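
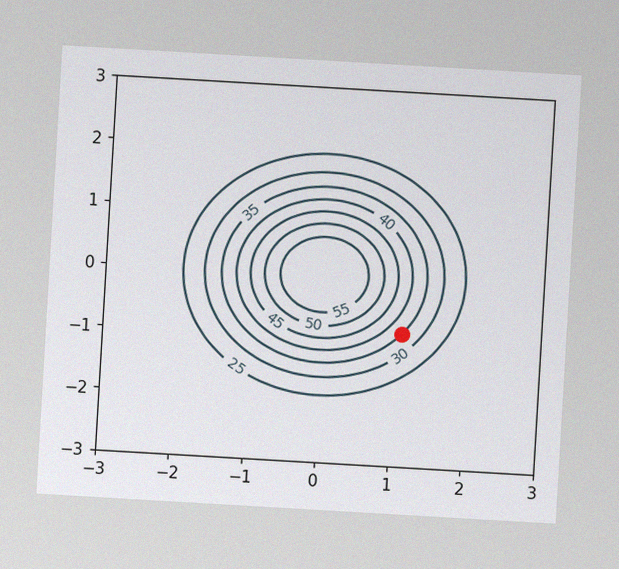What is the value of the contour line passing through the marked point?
The chart is tilted about 3° clockwise, with some photo noise. The marked point sits on the contour labelled 35.

35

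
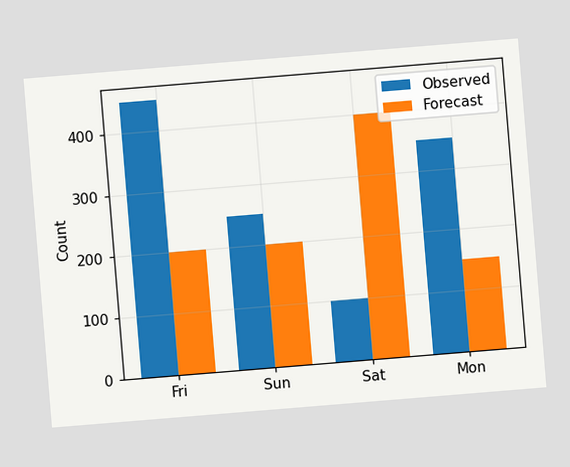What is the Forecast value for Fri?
200

The chart is tilted about 5° counter-clockwise. The Forecast bar at Fri reaches 200 on the y-axis.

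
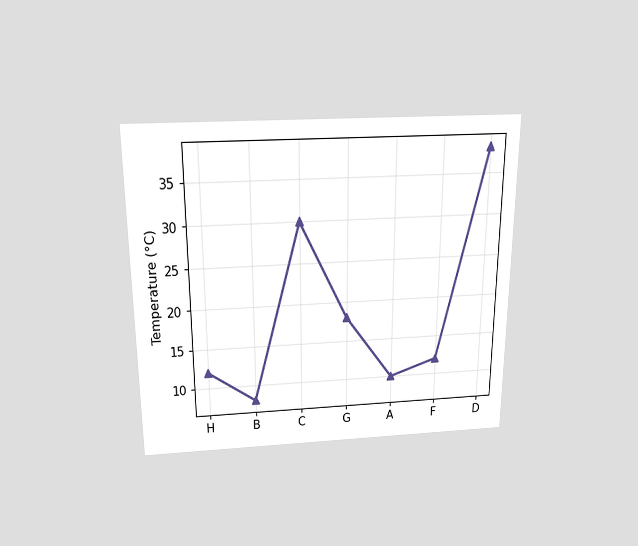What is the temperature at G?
18°C

The chart is viewed slightly from above. At G, the line is at 18°C.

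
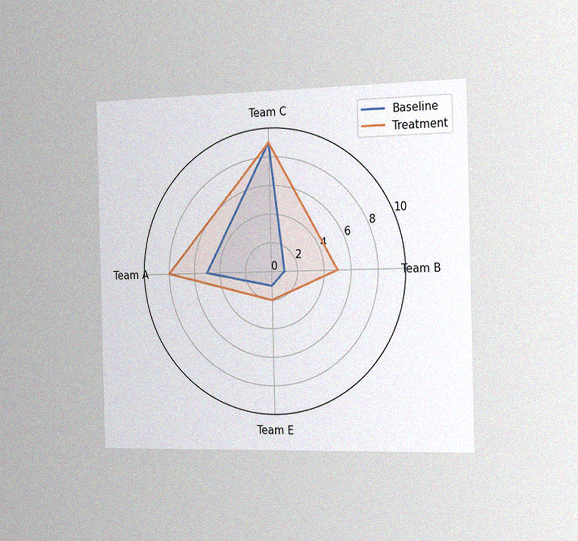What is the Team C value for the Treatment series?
9

The chart is viewed slightly from the right, with some photo noise. On the Team C axis, Treatment reaches 9.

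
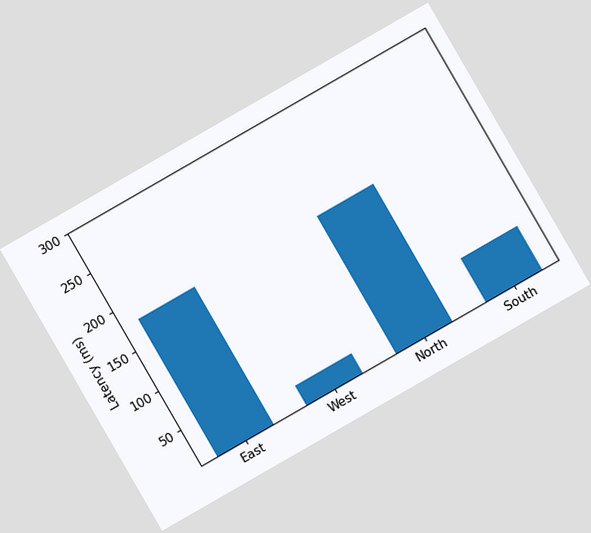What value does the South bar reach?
60ms

The chart is tilted about 30° counter-clockwise. Reading along the chart's y-axis, the South bar reaches 60ms.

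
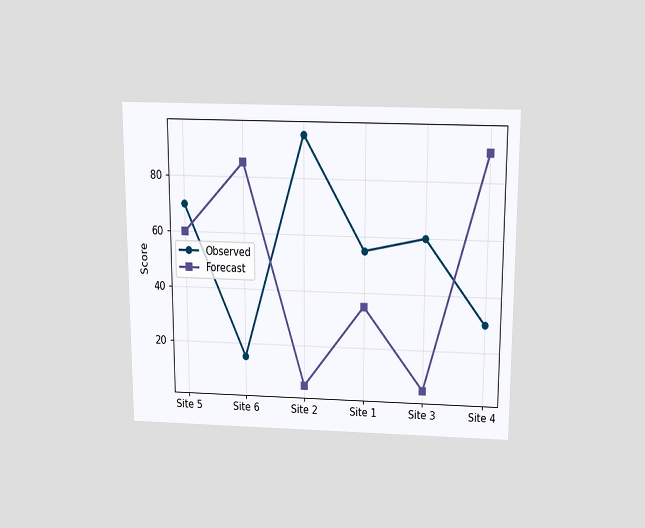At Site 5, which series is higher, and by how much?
Observed, by 10

The chart is viewed slightly from above. At Site 5, Observed sits above the other line by 10.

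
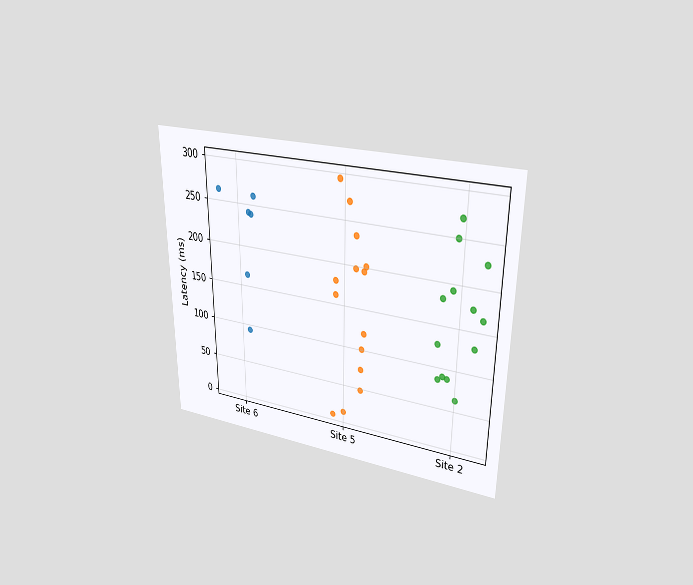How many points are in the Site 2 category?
13

The chart is viewed at a slight angle. Counting the markers in the Site 2 column gives 13.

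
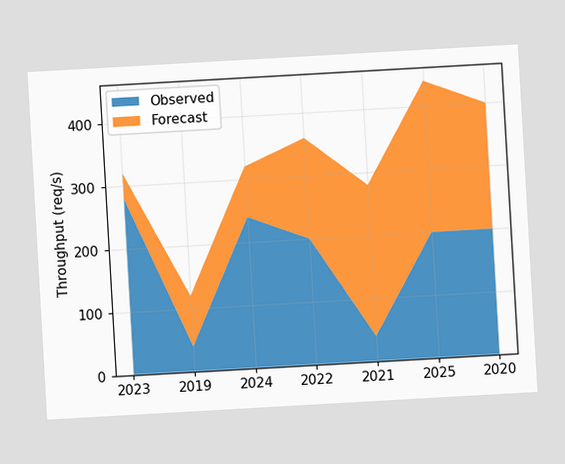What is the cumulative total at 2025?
440req/s

The chart is tilted about 3° counter-clockwise. The stacked total at 2025 reaches 440req/s.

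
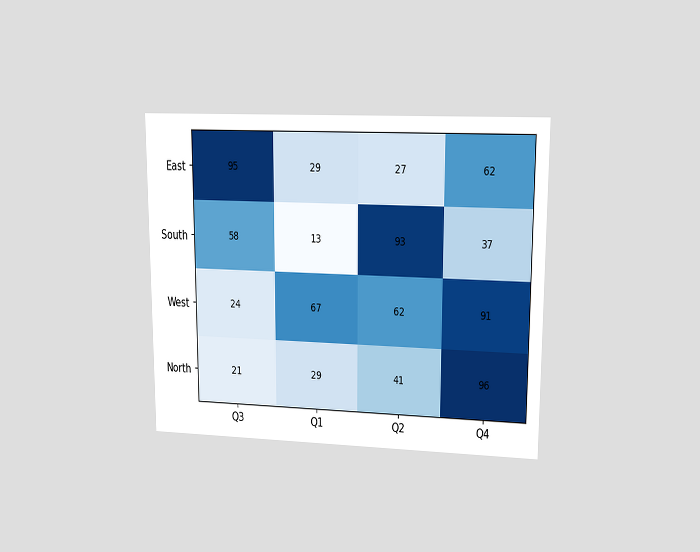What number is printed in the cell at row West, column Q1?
The chart is viewed at a slight angle. The (West, Q1) cell reads 67.

67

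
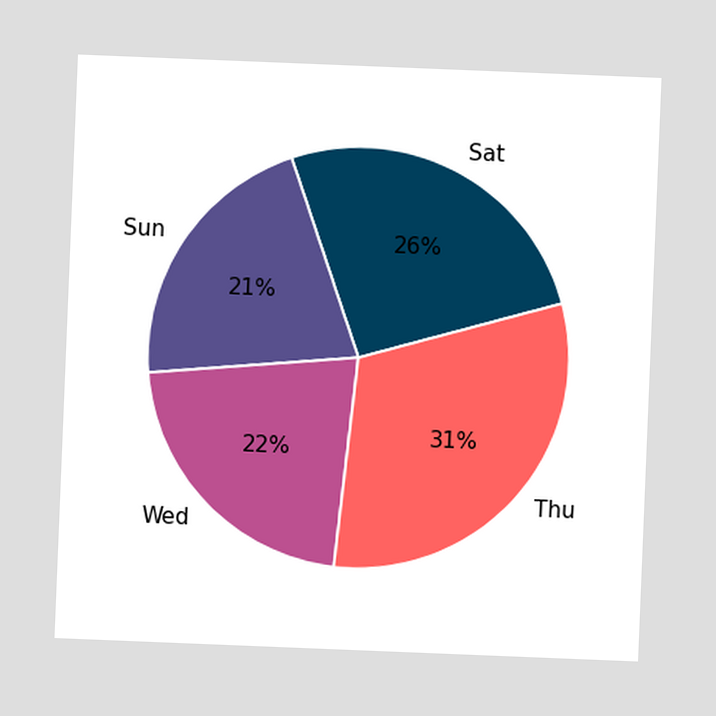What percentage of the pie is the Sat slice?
26%

The chart is tilted about 2° clockwise. The Sat slice takes up 26% of the pie.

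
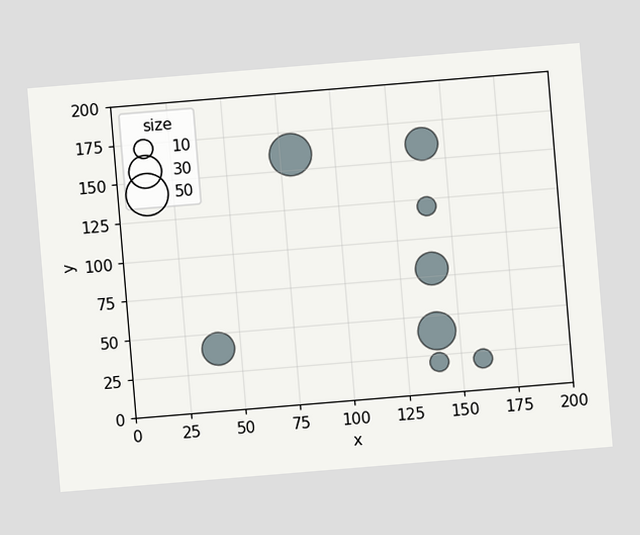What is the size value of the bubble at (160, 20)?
The chart is tilted about 5° counter-clockwise. Matching the bubble at (160, 20) against the size legend gives 10.

10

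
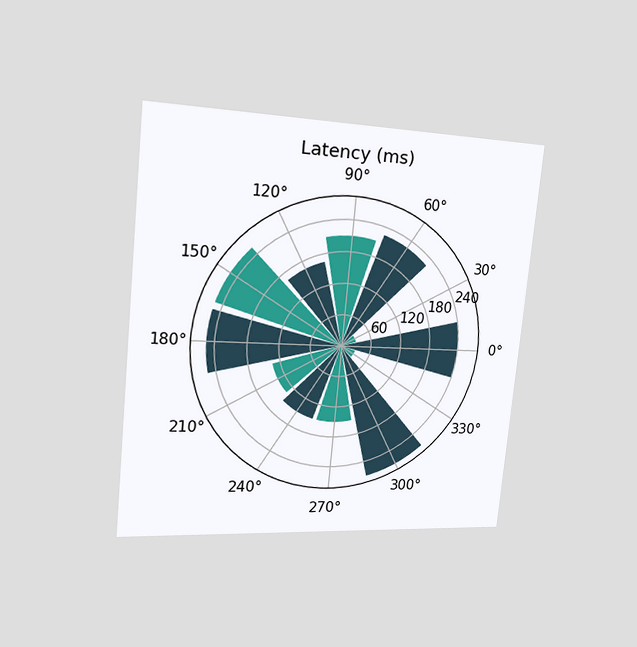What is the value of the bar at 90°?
210ms

The chart is tilted about 6° clockwise and viewed slightly from the left. The bar at 90° reaches 210ms on the radial axis.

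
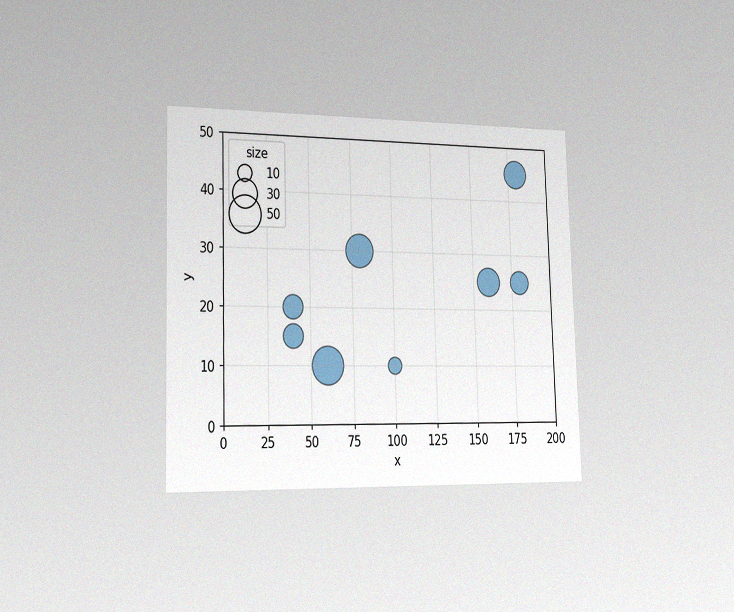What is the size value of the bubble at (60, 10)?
50

The chart is viewed slightly from the left, with some photo noise. Matching the bubble at (60, 10) against the size legend gives 50.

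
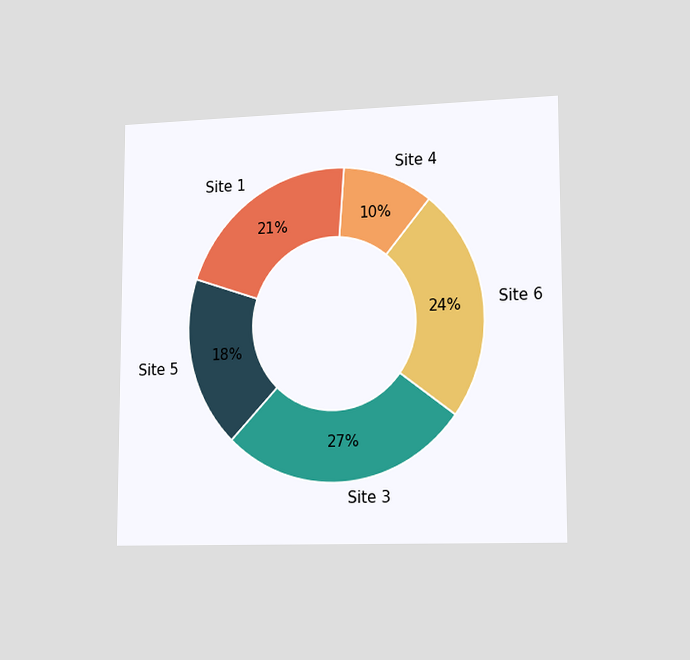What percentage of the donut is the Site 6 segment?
24%

The chart is viewed slightly from the right. The Site 6 segment takes up 24% of the ring.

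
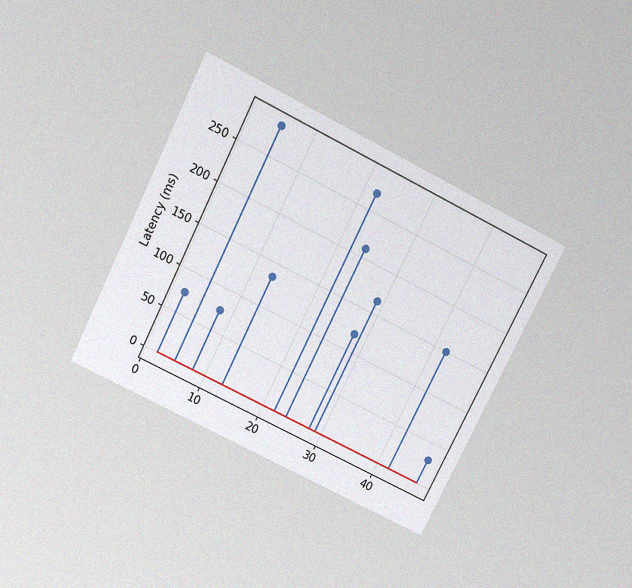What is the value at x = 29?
The chart is tilted about 27° clockwise and viewed slightly from above, with some photo noise. The stem at x=29 reaches 165ms.

165ms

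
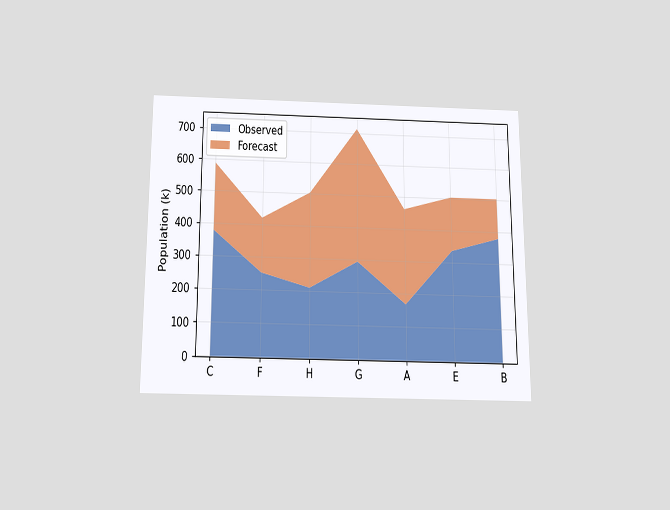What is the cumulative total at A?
The chart is viewed slightly from below. The stacked total at A reaches 462k.

462k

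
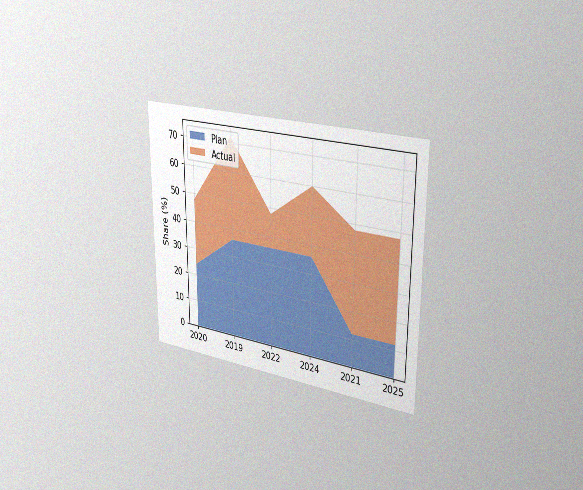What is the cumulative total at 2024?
60%

The chart is viewed slightly from the right, with some photo noise. The stacked total at 2024 reaches 60%.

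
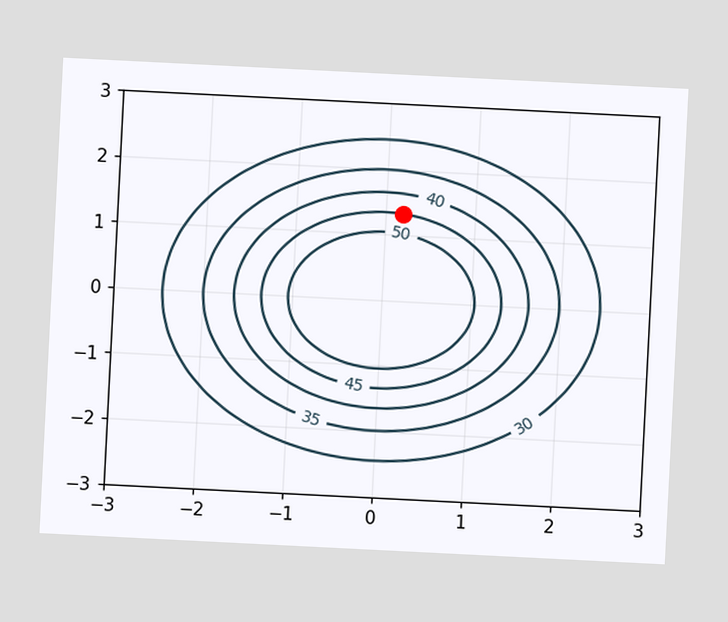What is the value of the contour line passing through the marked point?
The chart is tilted about 3° clockwise. The marked point sits on the contour labelled 45.

45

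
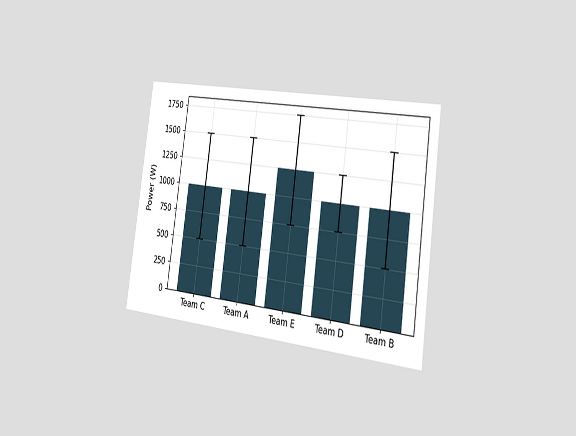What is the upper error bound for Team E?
The chart is tilted about 8° clockwise and viewed slightly from the right. The Team E bar's upper whisker reaches 1750W.

1750W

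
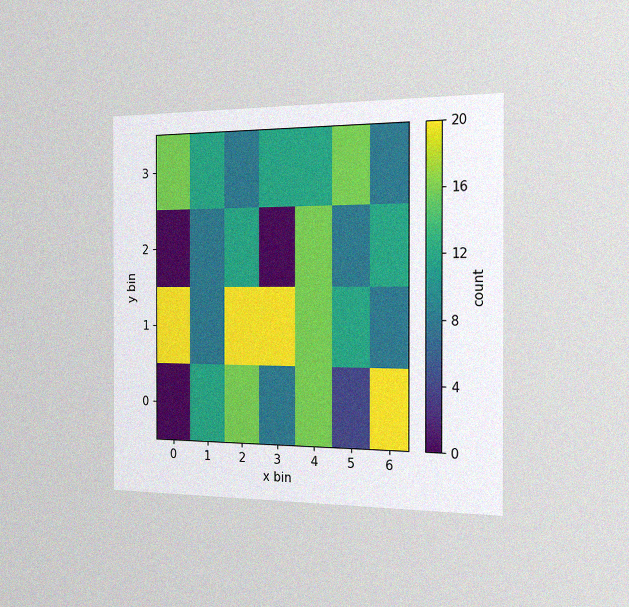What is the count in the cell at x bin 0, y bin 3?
16

The chart is viewed slightly from the right, with some photo noise. Matching the cell (0, 3) against the colorbar gives 16.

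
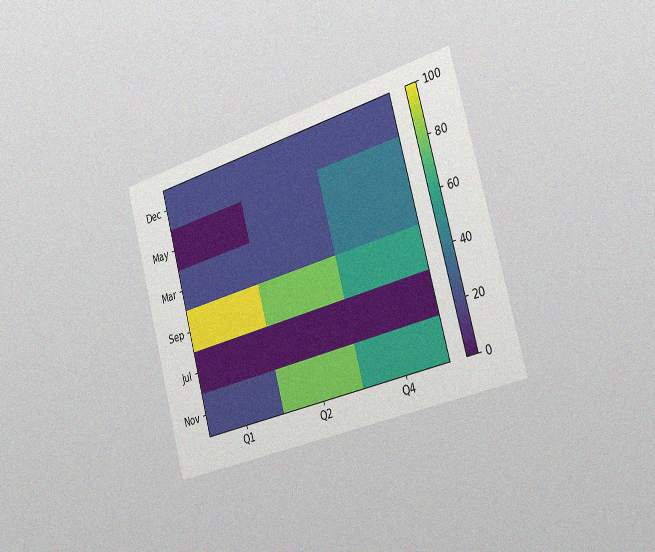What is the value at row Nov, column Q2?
80

The chart is tilted about 15° counter-clockwise and viewed slightly from the right, with some photo noise. Matching cell (Nov, Q2) against the colorbar gives 80.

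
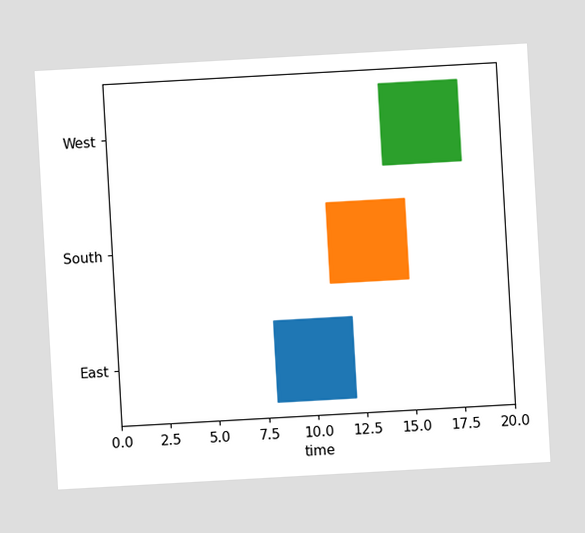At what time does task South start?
11

The chart is tilted about 3° counter-clockwise. The South bar begins at t=11.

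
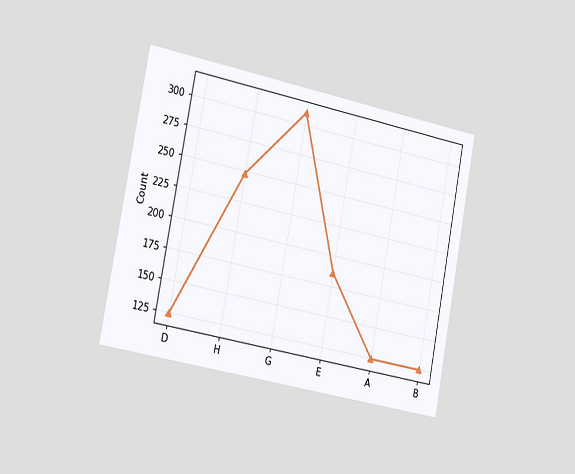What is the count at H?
248

The chart is tilted about 11° clockwise and viewed slightly from the left. At H, the line is at 248.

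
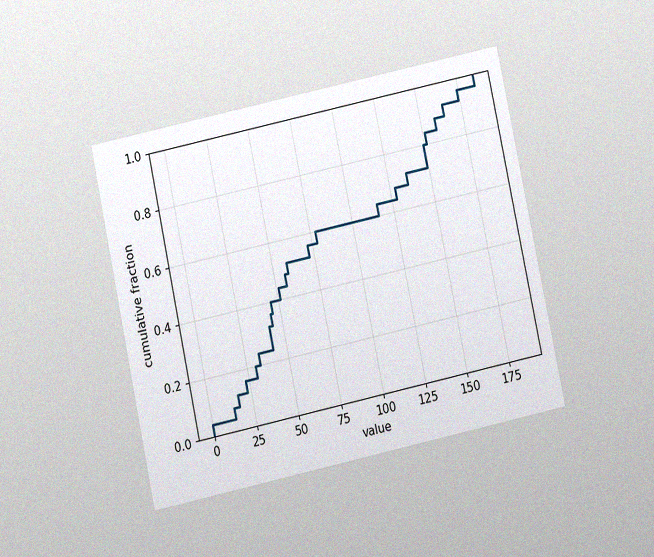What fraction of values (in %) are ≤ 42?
32%

The chart is tilted about 12° counter-clockwise and viewed at a slight angle, with some photo noise. At x=42 the ECDF step is at 32%.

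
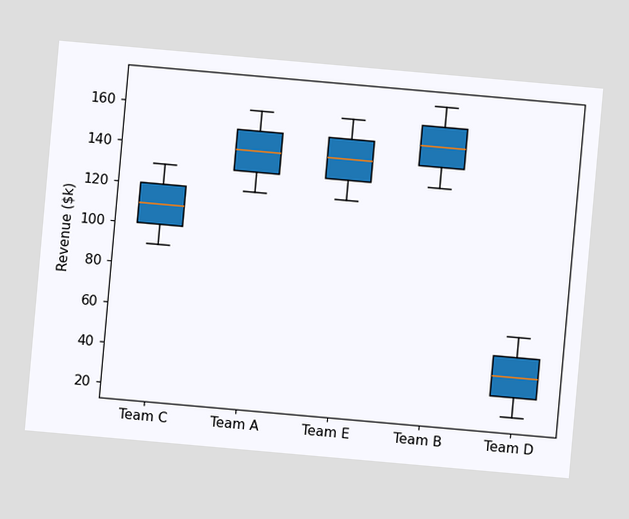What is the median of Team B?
$150k

The chart is tilted about 5° clockwise. The median line in the Team B box sits at $150k.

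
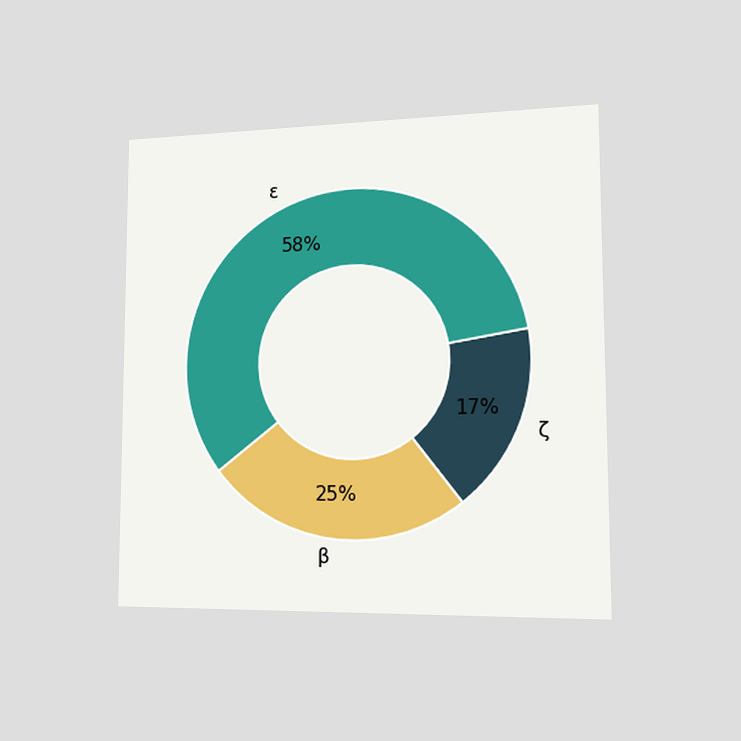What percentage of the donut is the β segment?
The chart is viewed slightly from the right. The β segment takes up 25% of the ring.

25%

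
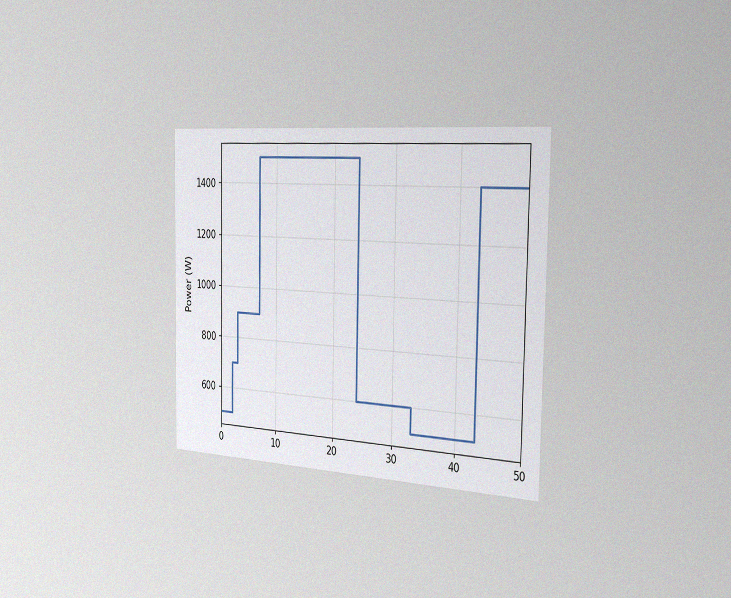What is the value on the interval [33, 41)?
500W

The chart is viewed slightly from the right, with some photo noise. On [33, 41) the step sits at 500W.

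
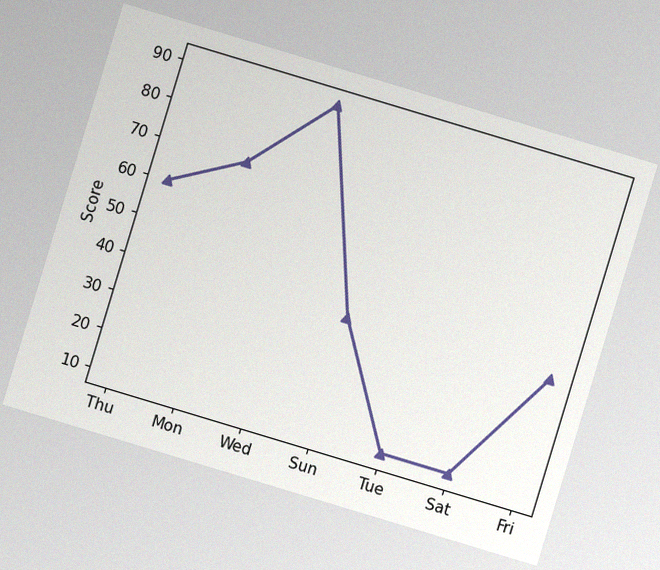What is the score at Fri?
The chart is tilted about 17° clockwise, with some photo noise. At Fri, the line is at 40.

40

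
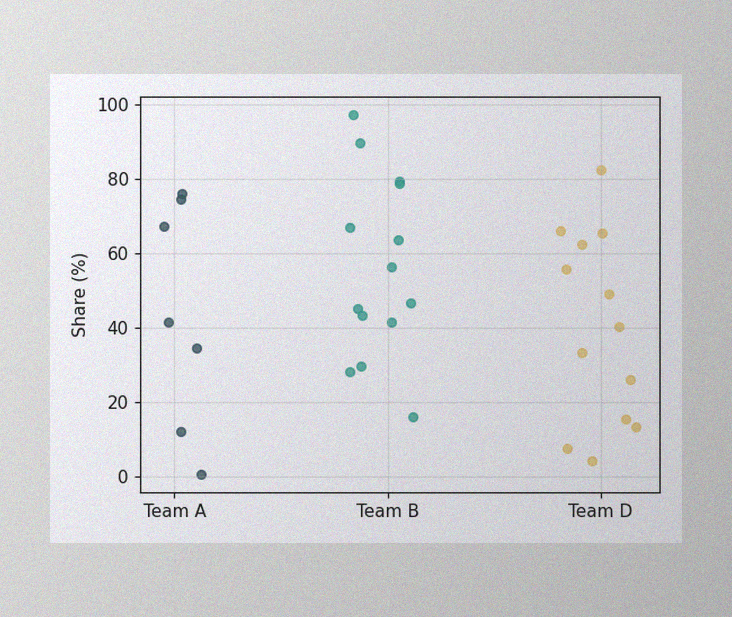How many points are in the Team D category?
The image has some photo noise and uneven lighting. Counting the markers in the Team D column gives 13.

13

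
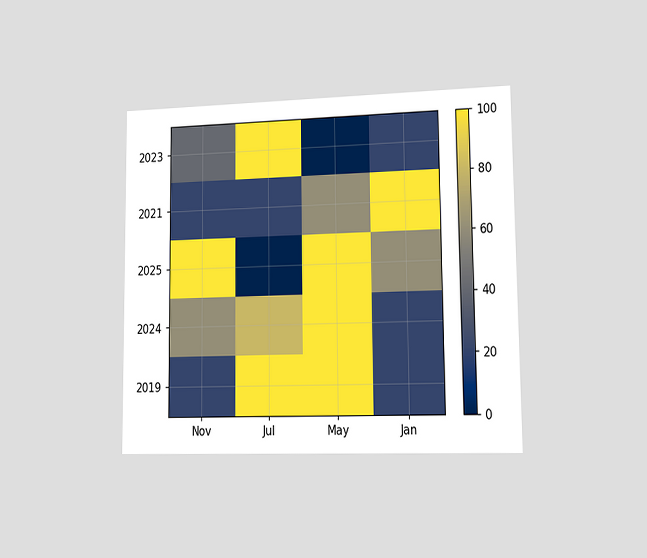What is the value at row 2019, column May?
100

The chart is viewed slightly from the right. Matching cell (2019, May) against the colorbar gives 100.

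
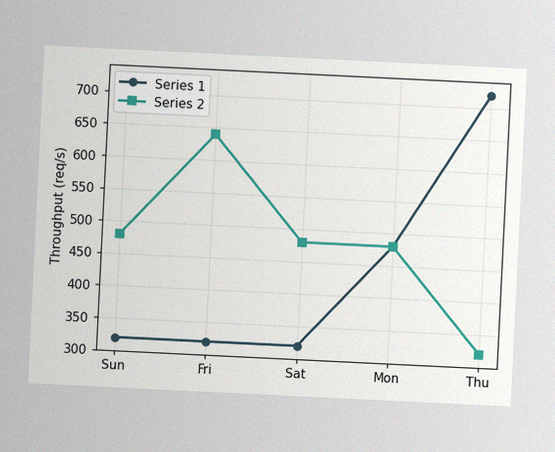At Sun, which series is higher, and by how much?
The chart is tilted about 3° clockwise, with some photo noise. At Sun, Series 2 sits above the other line by 160req/s.

Series 2, by 160req/s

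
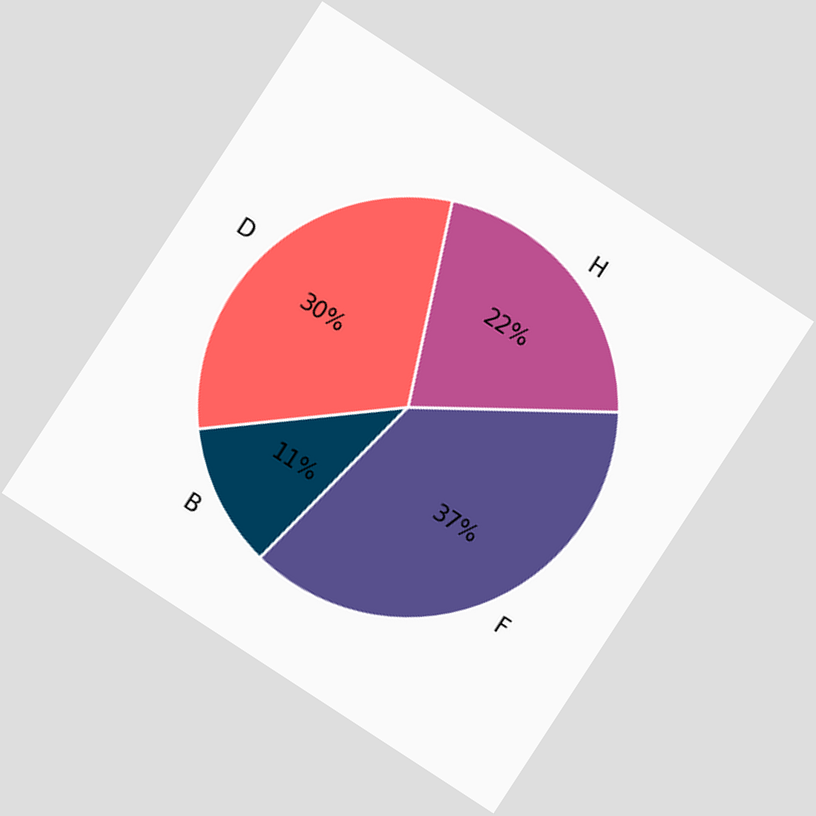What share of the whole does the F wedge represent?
The chart is tilted about 33° clockwise. The F slice takes up 37% of the pie.

37%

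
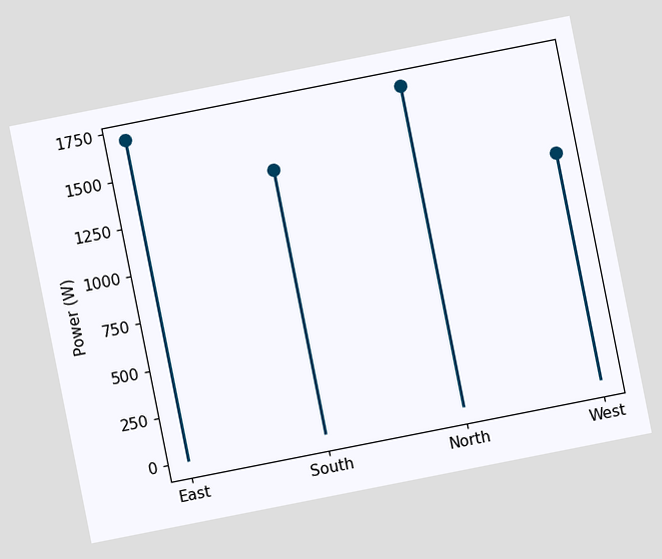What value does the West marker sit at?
1200W

The chart is tilted about 11° counter-clockwise. The West marker sits at 1200W.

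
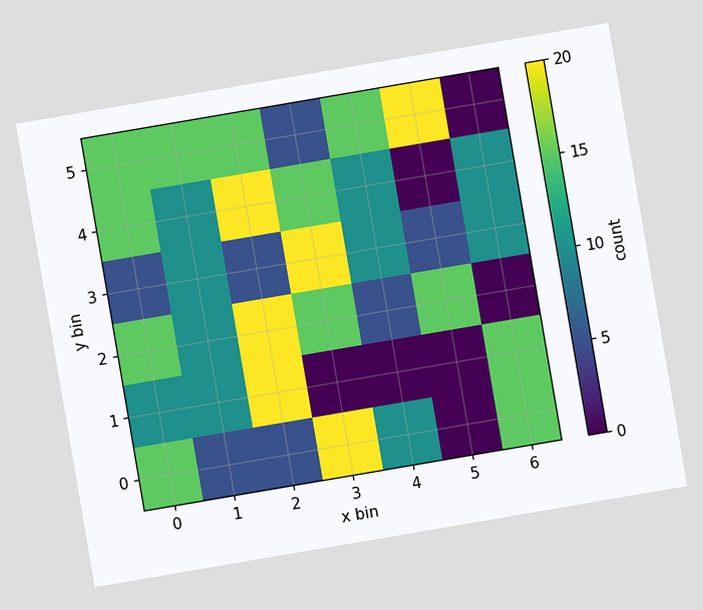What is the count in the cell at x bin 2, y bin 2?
The chart is tilted about 10° counter-clockwise. Matching the cell (2, 2) against the colorbar gives 20.

20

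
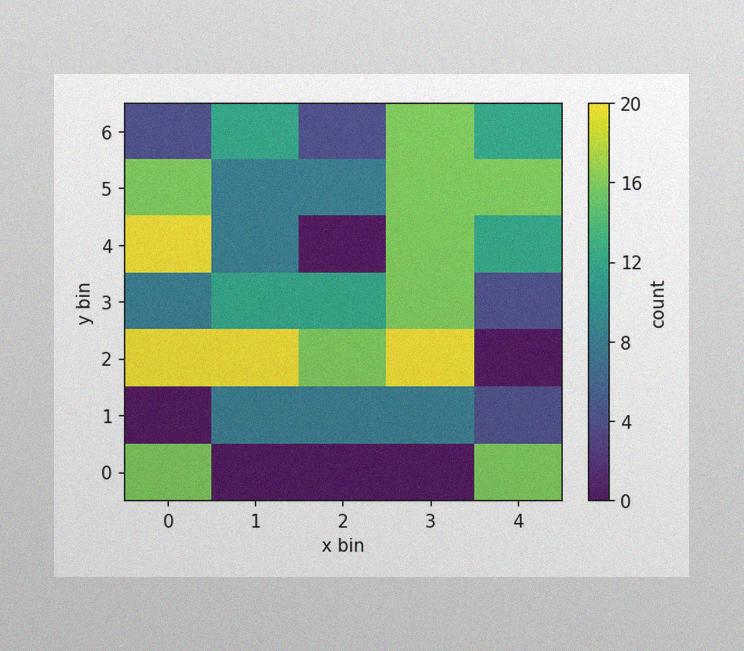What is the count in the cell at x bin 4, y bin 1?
4

The image has some photo noise and uneven lighting. Matching the cell (4, 1) against the colorbar gives 4.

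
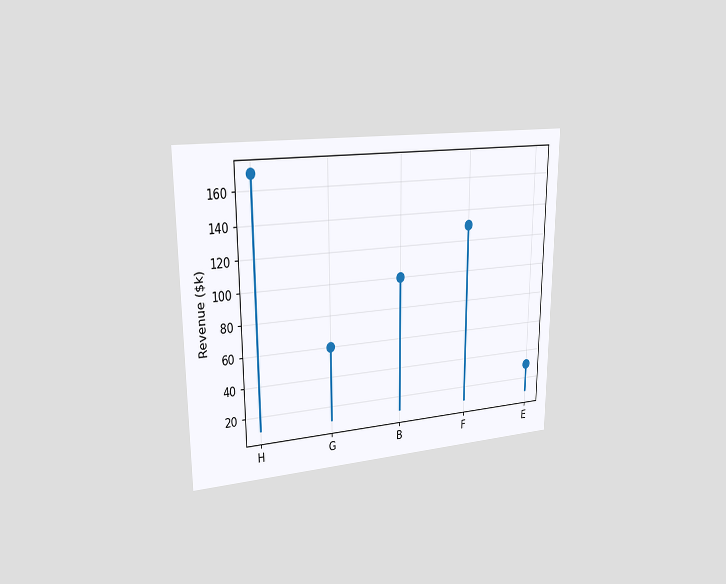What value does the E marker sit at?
The chart is viewed slightly from the left. The E marker sits at $30k.

$30k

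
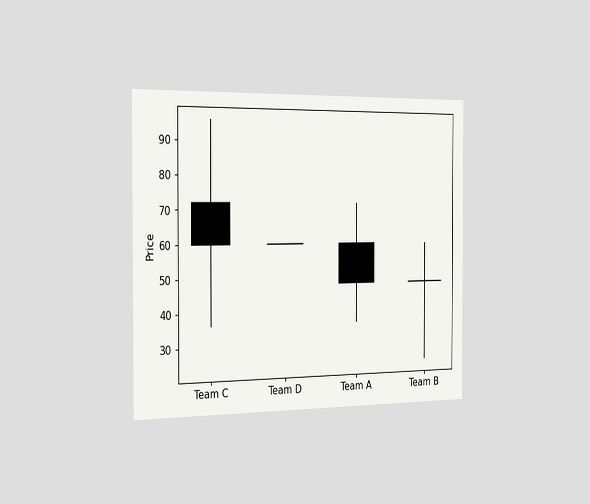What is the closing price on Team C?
The chart is viewed slightly from the left. The Team C candle closes at 60.

60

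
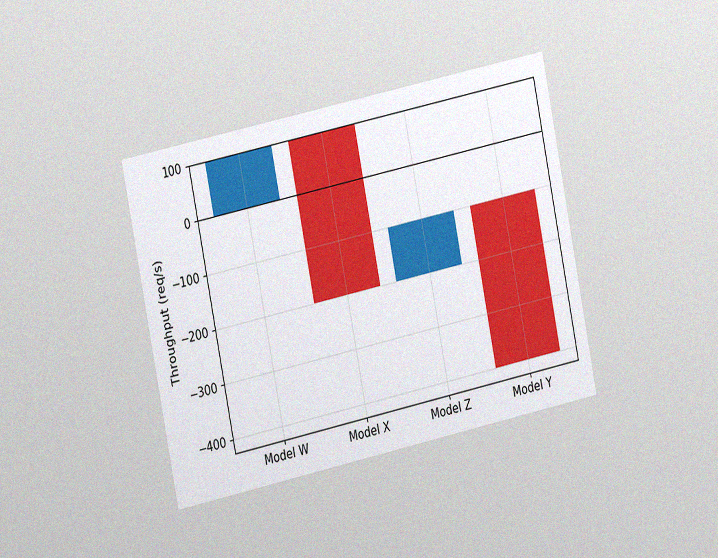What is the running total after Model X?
-200req/s

The chart is tilted about 12° counter-clockwise and viewed at a slight angle, with some photo noise. After Model X the running total reaches -200req/s.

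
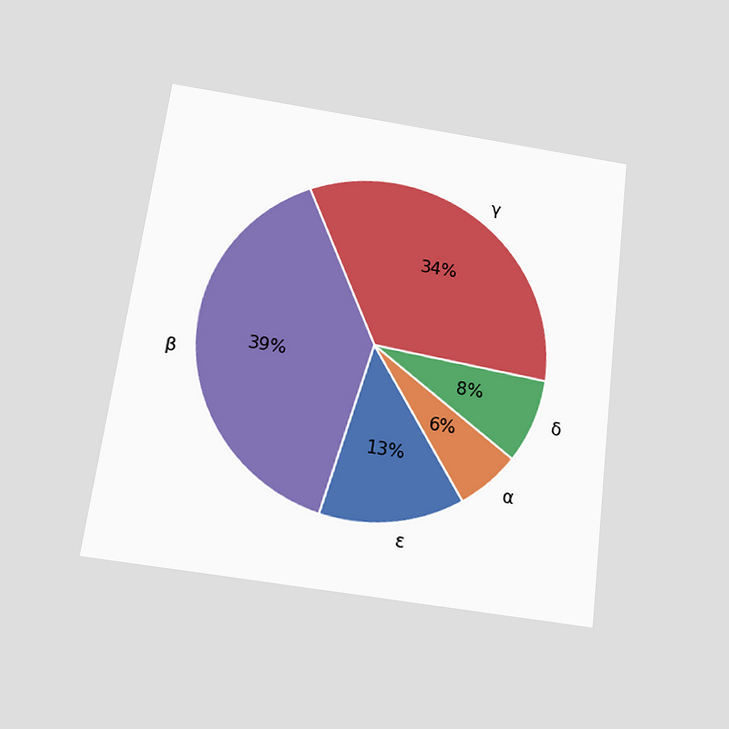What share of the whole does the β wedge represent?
The chart is tilted about 7° clockwise and viewed slightly from below. The β slice takes up 39% of the pie.

39%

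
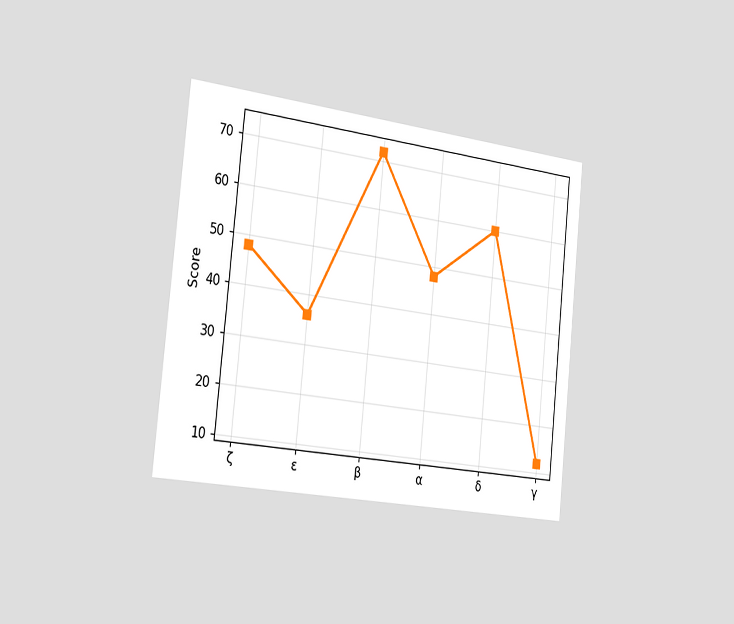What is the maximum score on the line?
The chart is tilted about 6° clockwise and viewed slightly from the left. The highest point is at β, and reading across to the y-axis gives 72.

72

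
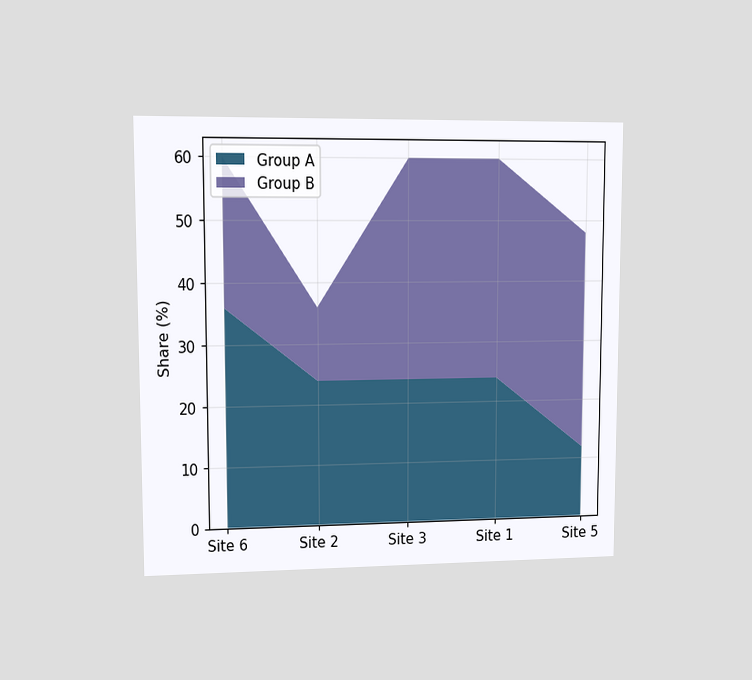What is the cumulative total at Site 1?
60%

The chart is viewed at a slight angle. The stacked total at Site 1 reaches 60%.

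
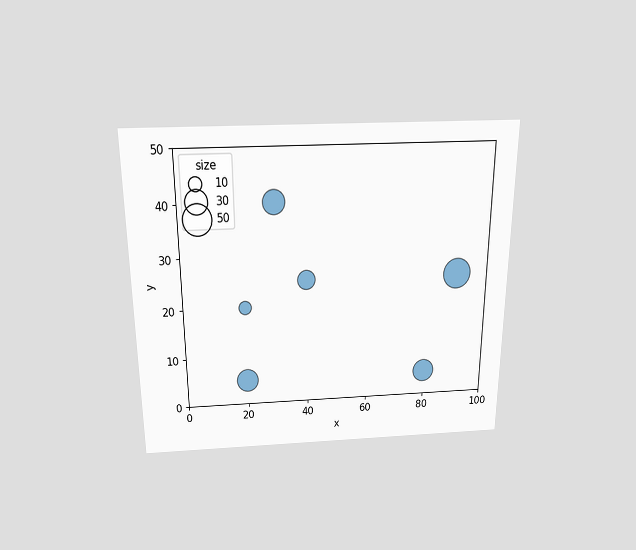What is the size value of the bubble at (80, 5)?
The chart is viewed slightly from above. Matching the bubble at (80, 5) against the size legend gives 30.

30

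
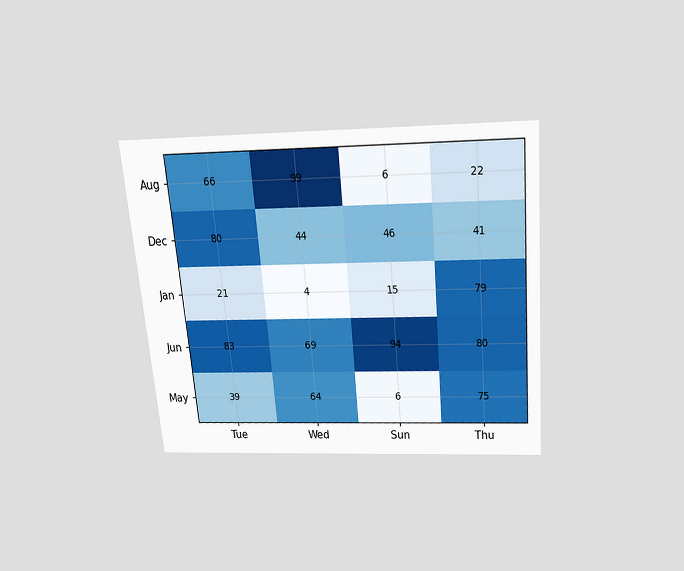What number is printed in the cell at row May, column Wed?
64

The chart is tilted about 5° counter-clockwise and viewed slightly from above. The (May, Wed) cell reads 64.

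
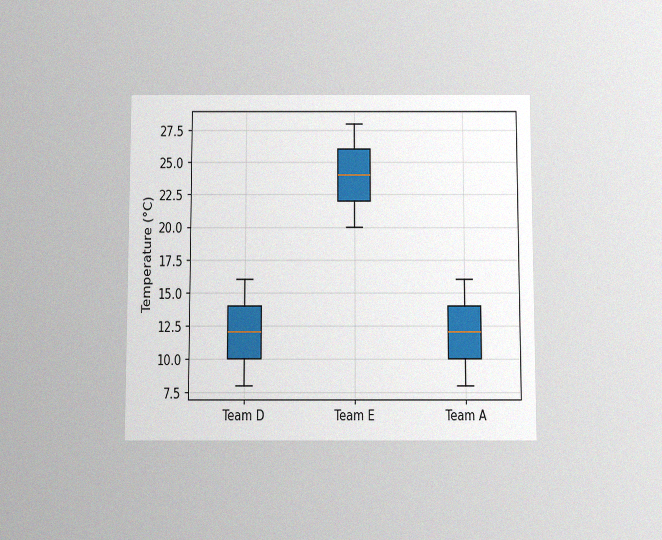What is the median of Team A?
12°C

The chart is viewed slightly from below, with some photo noise. The median line in the Team A box sits at 12°C.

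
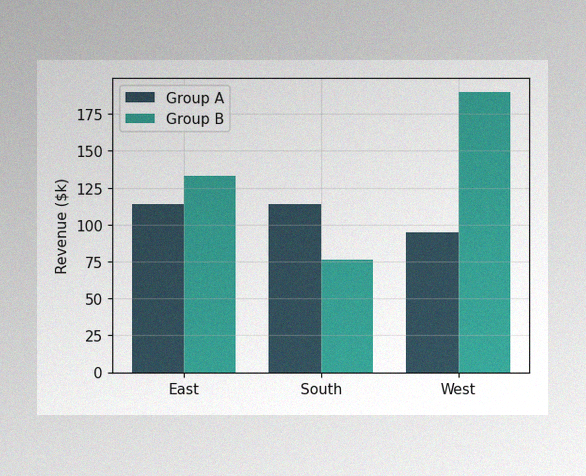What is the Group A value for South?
The image has some photo noise and uneven lighting. The Group A bar at South reaches $114k on the y-axis.

$114k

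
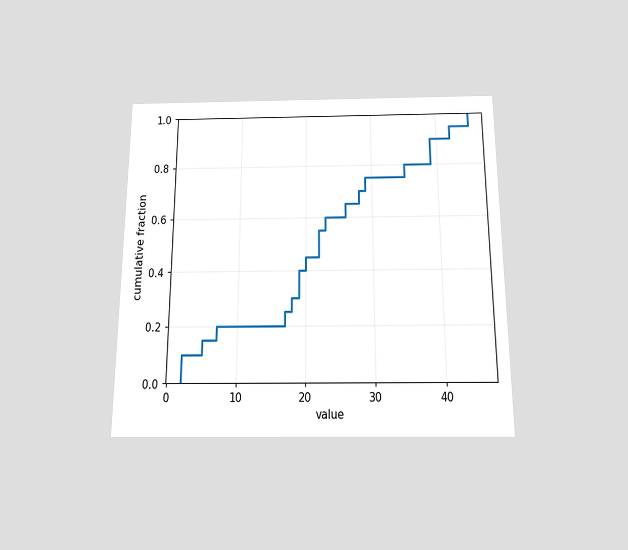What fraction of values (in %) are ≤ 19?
40%

The chart is viewed slightly from below. At x=19 the ECDF step is at 40%.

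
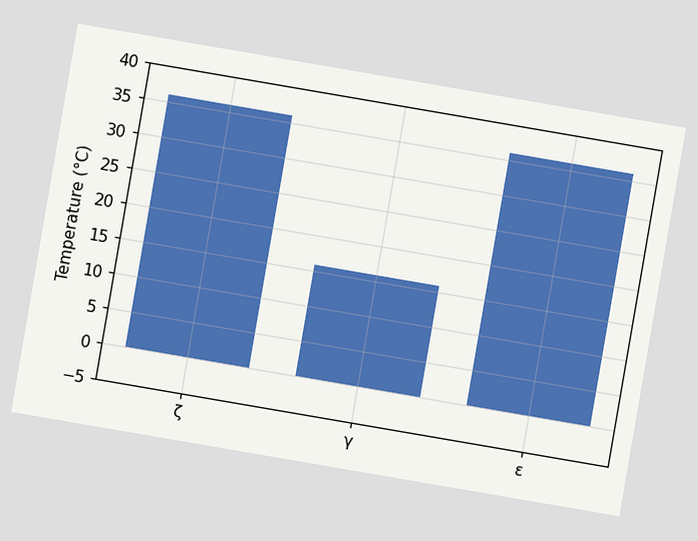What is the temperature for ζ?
36°C

The chart is tilted about 10° clockwise. Reading along the chart's y-axis, the ζ bar reaches 36°C.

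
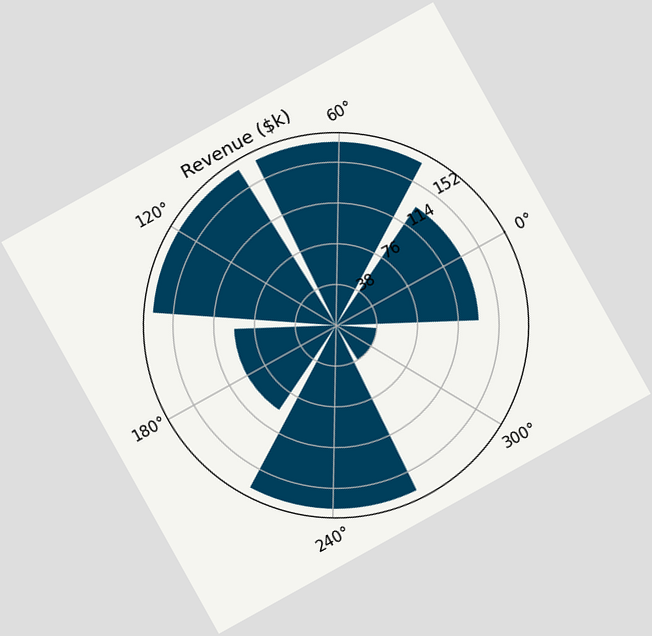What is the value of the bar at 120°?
The chart is tilted about 29° counter-clockwise. The bar at 120° reaches $171k on the radial axis.

$171k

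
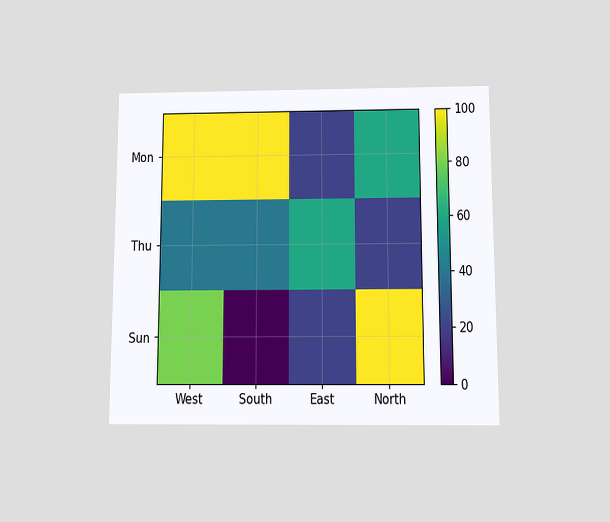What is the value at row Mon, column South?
The chart is viewed slightly from below. Matching cell (Mon, South) against the colorbar gives 100.

100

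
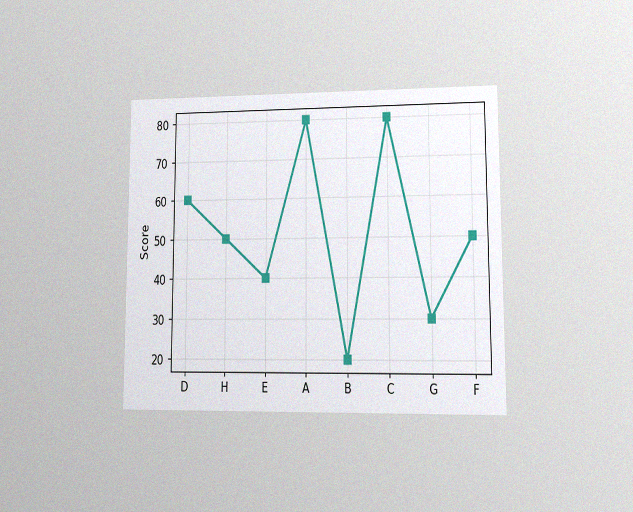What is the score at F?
The chart is viewed at a slight angle, with some photo noise. At F, the line is at 50.

50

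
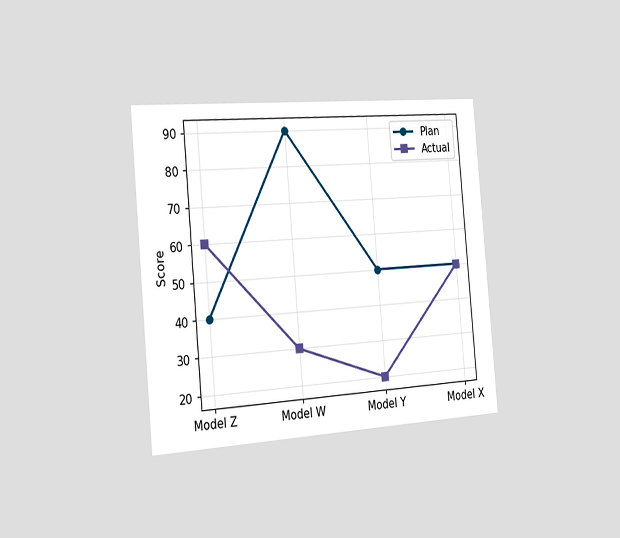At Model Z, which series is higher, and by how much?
The chart is tilted about 5° counter-clockwise and viewed slightly from the left. At Model Z, Actual sits above the other line by 20.

Actual, by 20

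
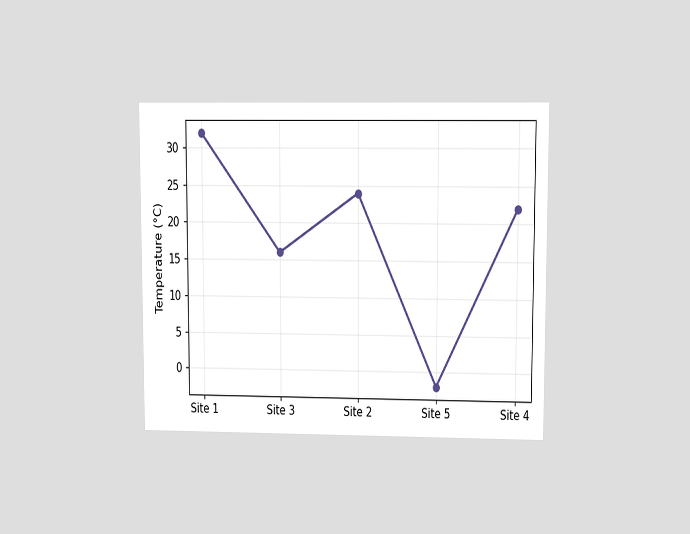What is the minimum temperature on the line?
The chart is viewed at a slight angle. The lowest point is at Site 5, and reading across to the y-axis gives -2°C.

-2°C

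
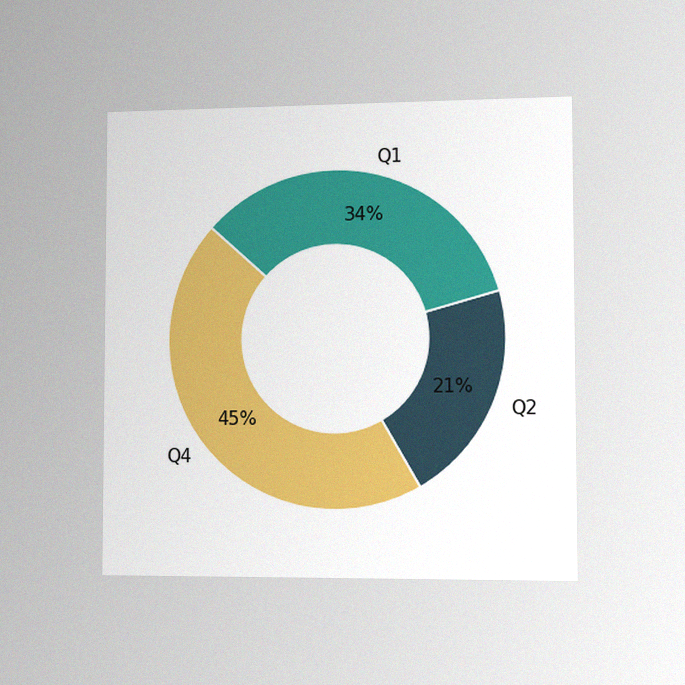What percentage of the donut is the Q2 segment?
21%

The chart is viewed slightly from the right, with some photo noise. The Q2 segment takes up 21% of the ring.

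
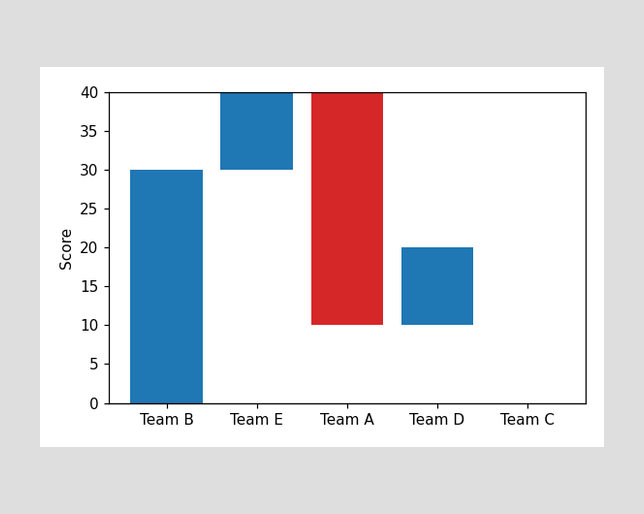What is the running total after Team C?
20

After Team C the running total reaches 20.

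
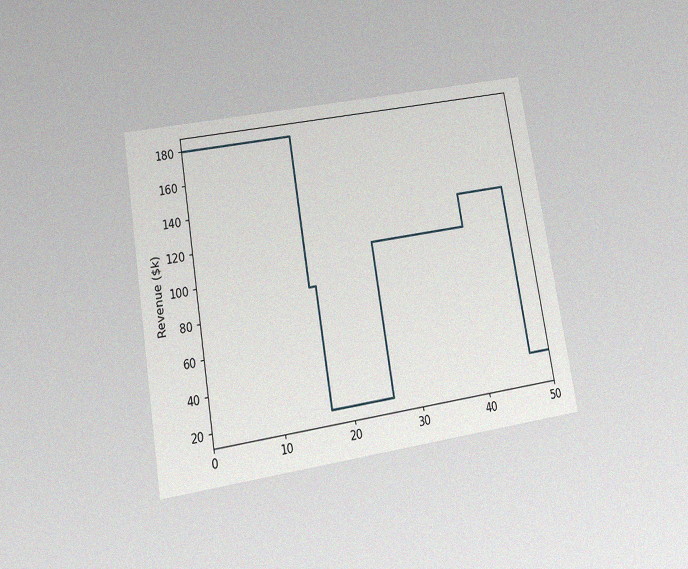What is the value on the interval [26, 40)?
The chart is tilted about 10° counter-clockwise and viewed slightly from below, with some photo noise. On [26, 40) the step sits at $110k.

$110k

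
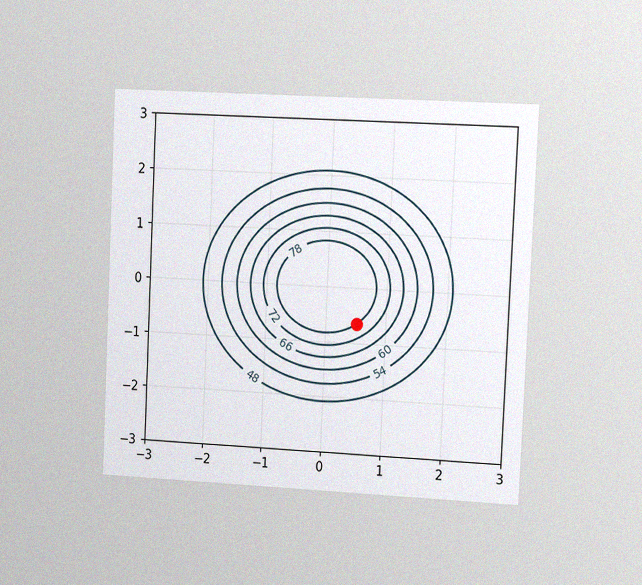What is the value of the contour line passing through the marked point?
78

The chart is tilted about 3° clockwise and viewed slightly from the right, with some photo noise. The marked point sits on the contour labelled 78.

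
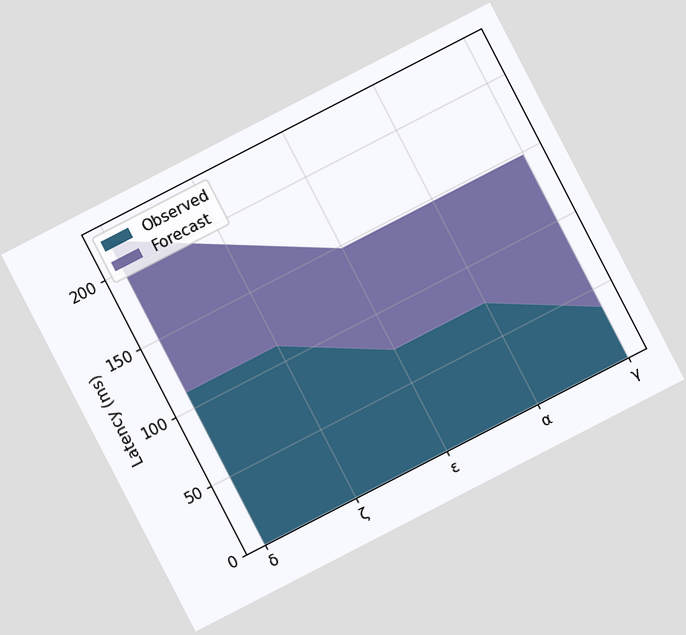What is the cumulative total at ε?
The chart is tilted about 27° counter-clockwise. The stacked total at ε reaches 148ms.

148ms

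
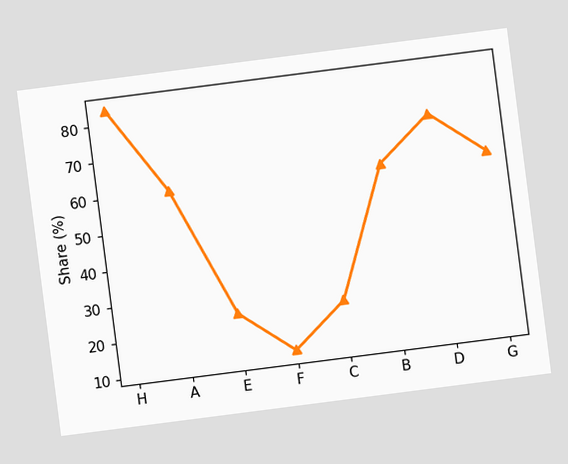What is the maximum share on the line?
84%

The chart is tilted about 7° counter-clockwise. The highest point is at H, and reading across to the y-axis gives 84%.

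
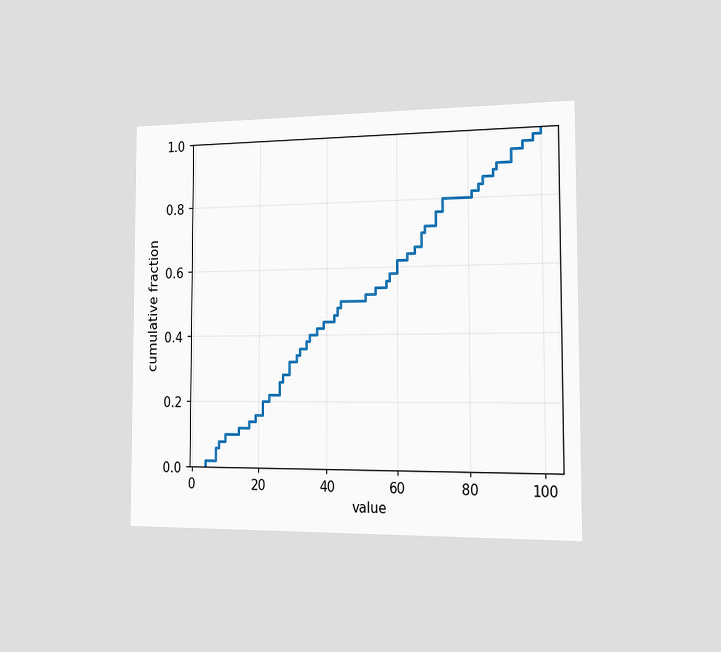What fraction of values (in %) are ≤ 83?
84%

The chart is viewed slightly from the right. At x=83 the ECDF step is at 84%.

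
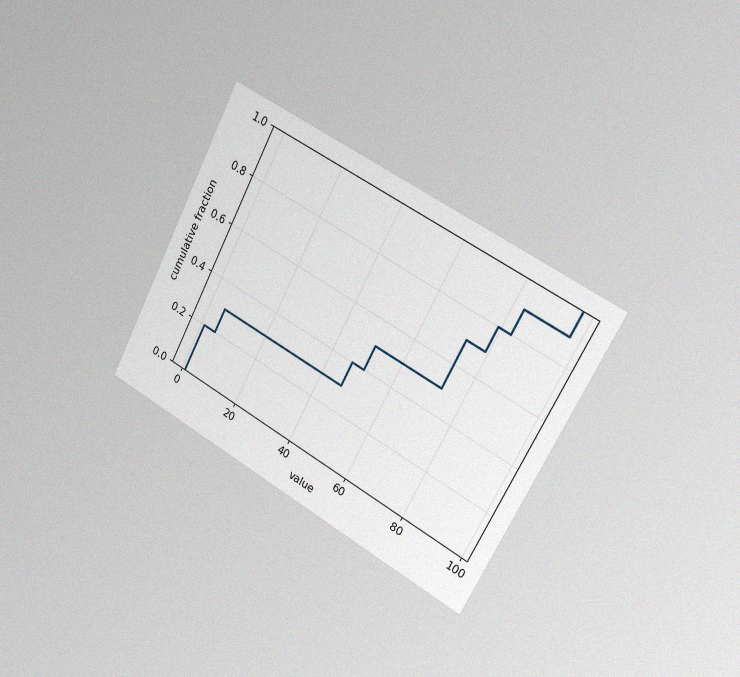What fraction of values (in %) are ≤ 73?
70%

The chart is tilted about 28° clockwise and viewed slightly from the right, with some photo noise. At x=73 the ECDF step is at 70%.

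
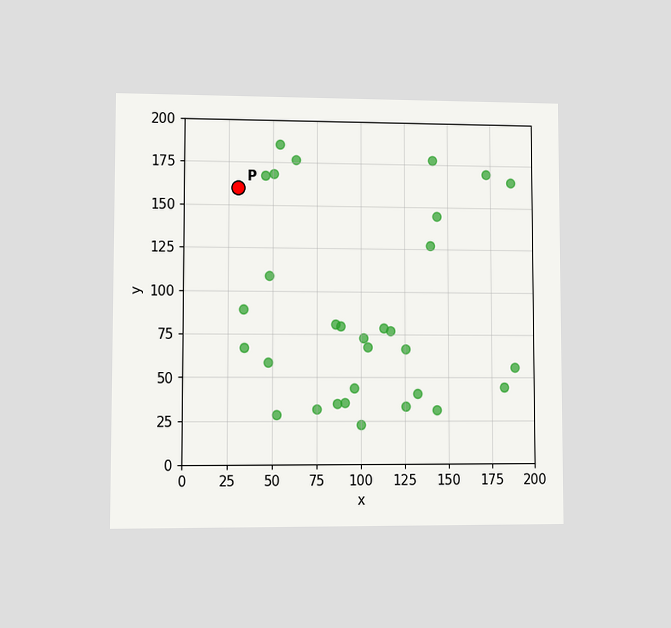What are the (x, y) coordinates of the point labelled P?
The chart is viewed at a slight angle. Following the gridlines from P to each axis, P sits at (30, 160).

(30, 160)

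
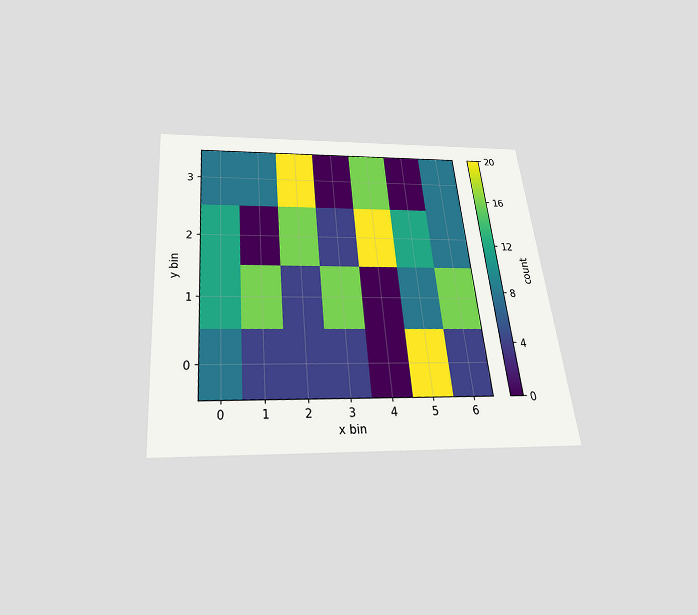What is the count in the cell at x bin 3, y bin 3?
0

The chart is tilted about 5° counter-clockwise and viewed slightly from below. Matching the cell (3, 3) against the colorbar gives 0.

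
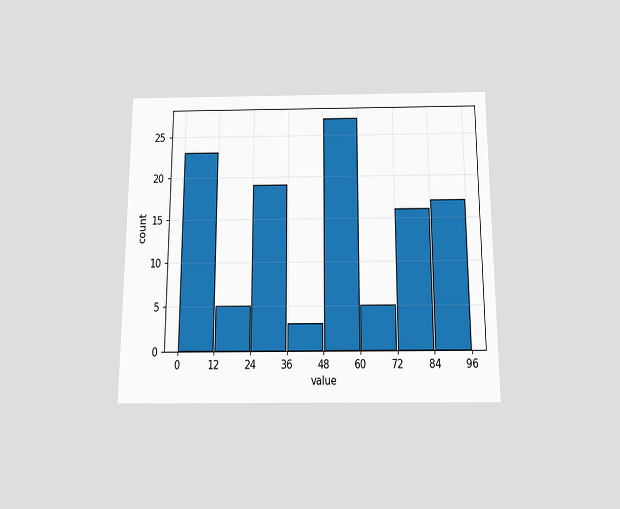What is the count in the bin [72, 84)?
The chart is viewed slightly from below. The [72, 84) bin has height 16.

16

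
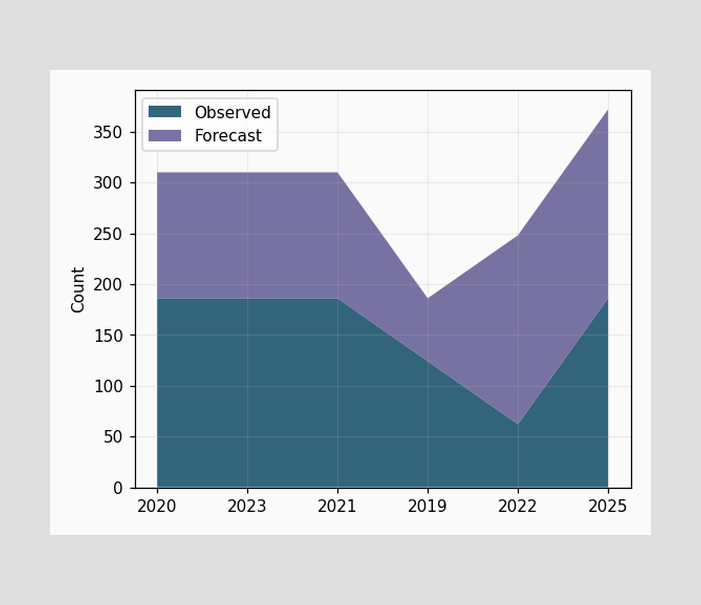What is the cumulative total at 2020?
The stacked total at 2020 reaches 310.

310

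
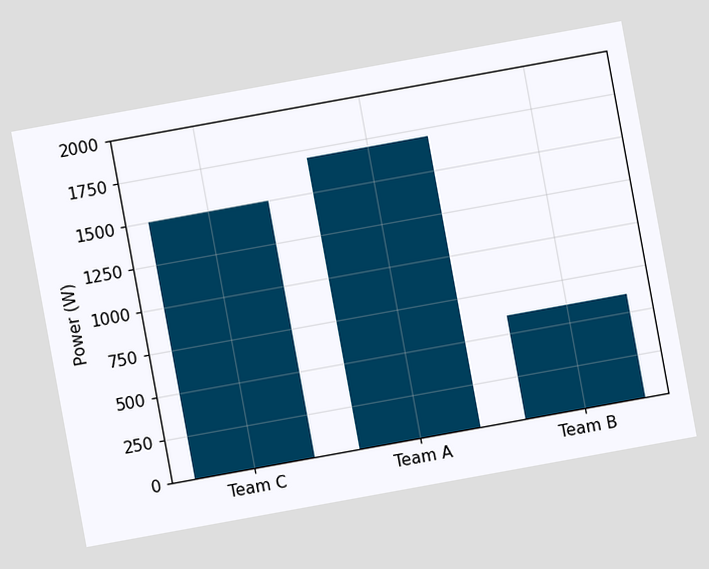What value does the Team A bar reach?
The chart is tilted about 10° counter-clockwise. Reading along the chart's y-axis, the Team A bar reaches 1700W.

1700W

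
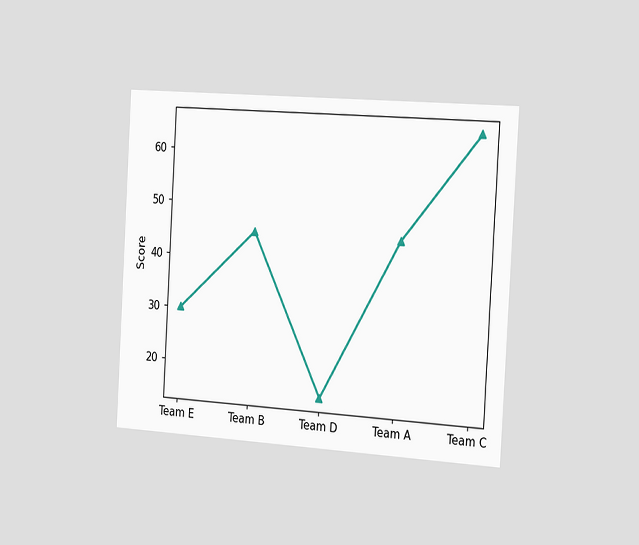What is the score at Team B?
The chart is tilted about 3° clockwise and viewed slightly from the right. At Team B, the line is at 45.

45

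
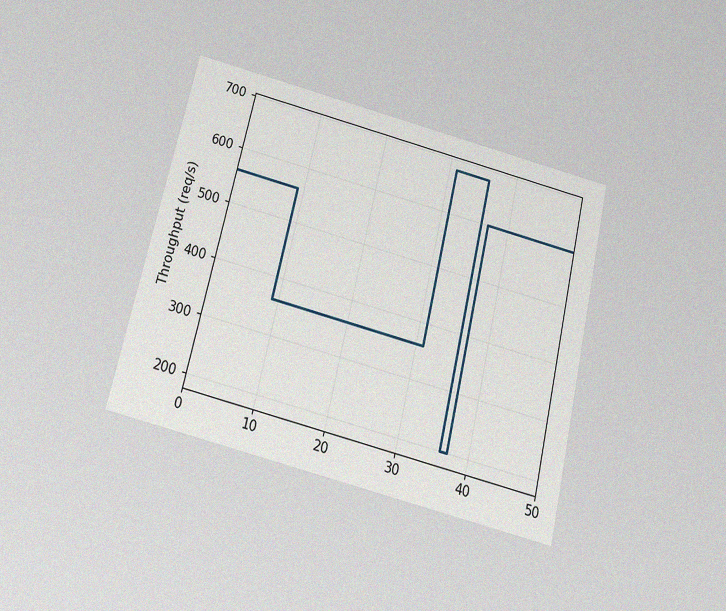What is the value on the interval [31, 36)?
The chart is tilted about 13° clockwise and viewed slightly from below, with some photo noise. On [31, 36) the step sits at 680req/s.

680req/s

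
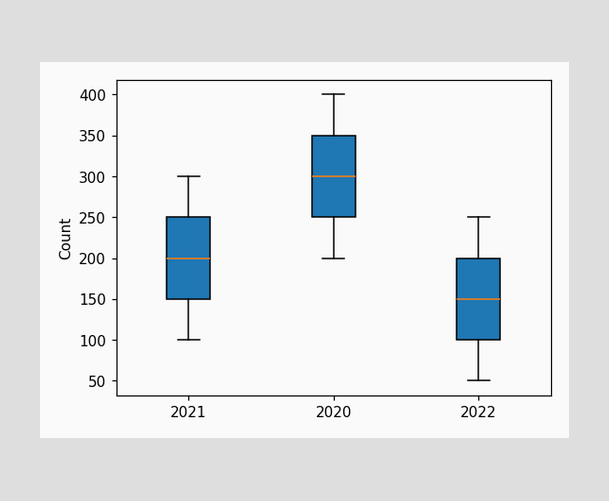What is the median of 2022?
The median line in the 2022 box sits at 150.

150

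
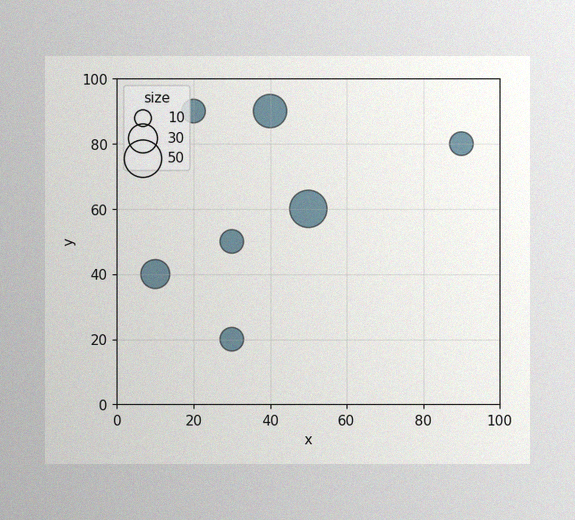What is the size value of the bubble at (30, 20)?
20

The image has some photo noise and uneven lighting. Matching the bubble at (30, 20) against the size legend gives 20.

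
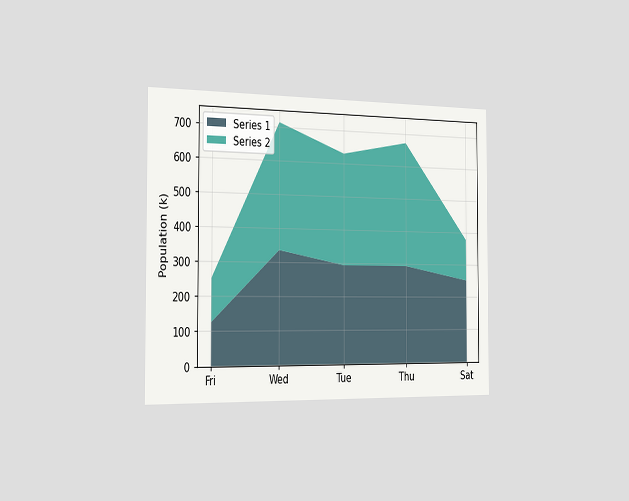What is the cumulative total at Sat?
The chart is viewed slightly from the left. The stacked total at Sat reaches 378k.

378k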